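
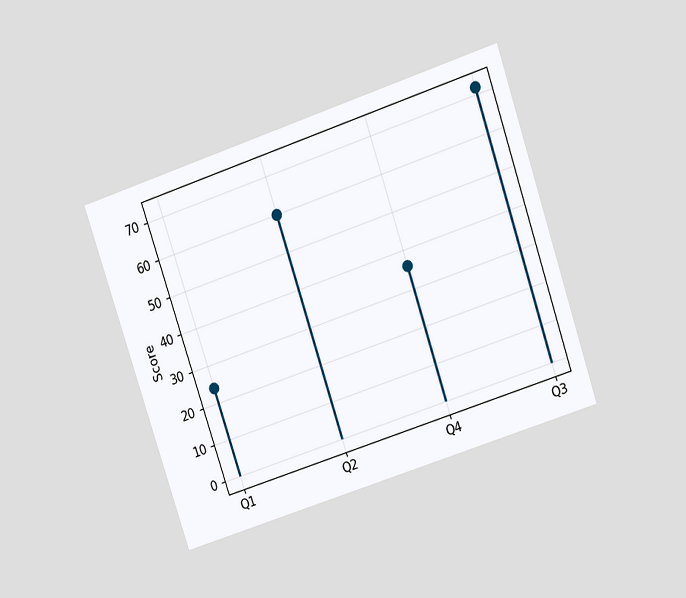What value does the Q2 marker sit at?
The chart is tilted about 18° counter-clockwise and viewed at a slight angle. The Q2 marker sits at 60.

60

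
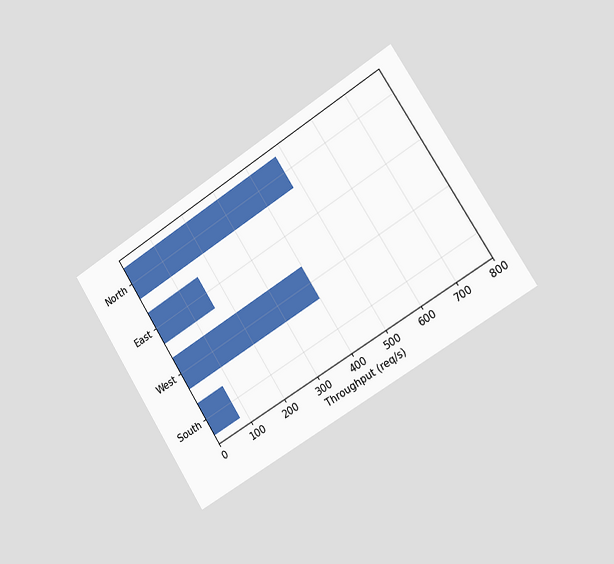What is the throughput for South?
80req/s

The chart is tilted about 32° counter-clockwise and viewed slightly from the right. Reading along the chart's x-axis, the South bar reaches 80req/s.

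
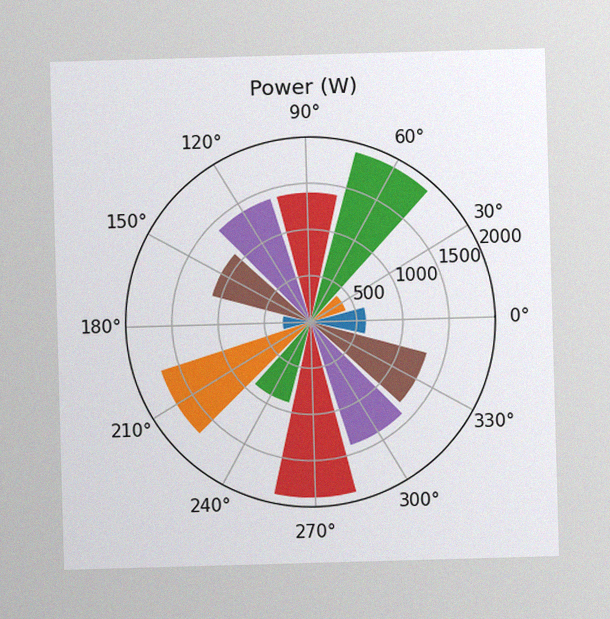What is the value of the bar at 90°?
1400W

The image has some photo noise and uneven lighting. The bar at 90° reaches 1400W on the radial axis.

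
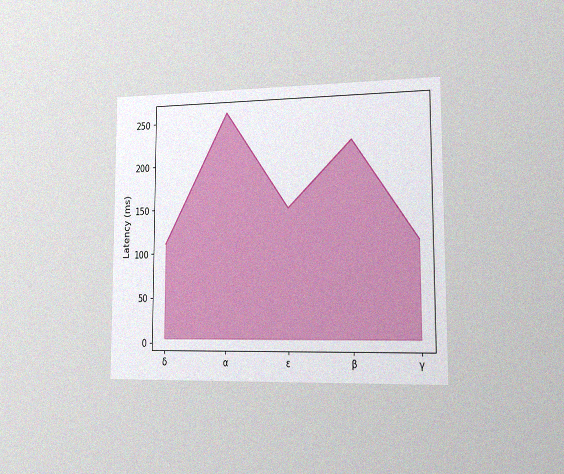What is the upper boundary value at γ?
The chart is viewed slightly from the right, with some photo noise. At γ the upper boundary is at 111ms.

111ms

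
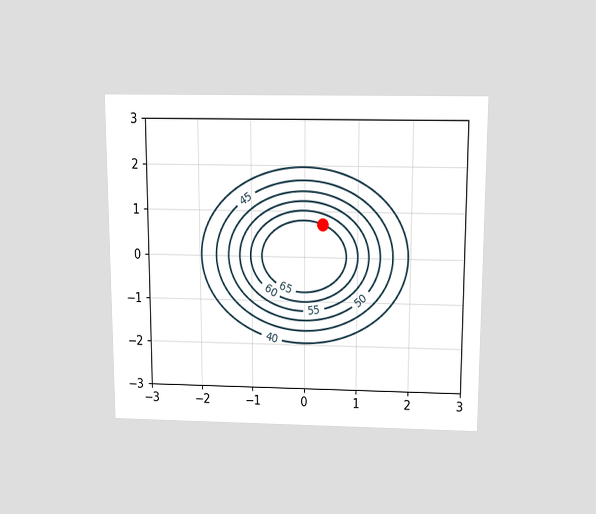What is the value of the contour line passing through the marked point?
The chart is viewed slightly from above. The marked point sits on the contour labelled 65.

65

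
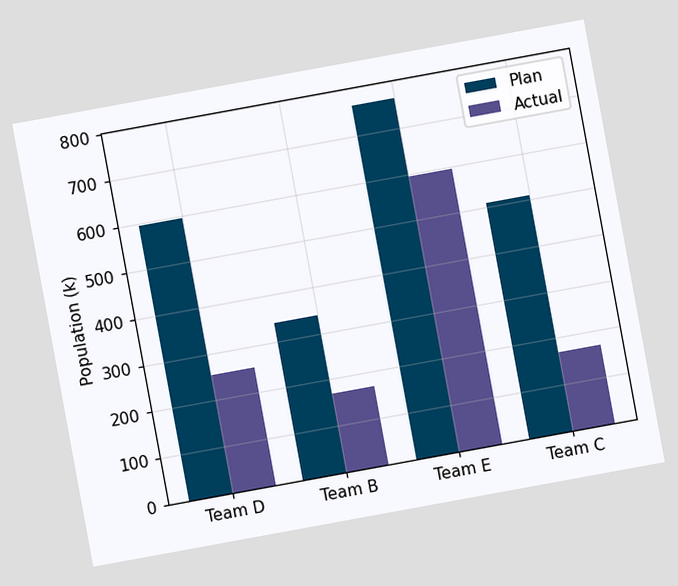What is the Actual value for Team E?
595k

The chart is tilted about 10° counter-clockwise. The Actual bar at Team E reaches 595k on the y-axis.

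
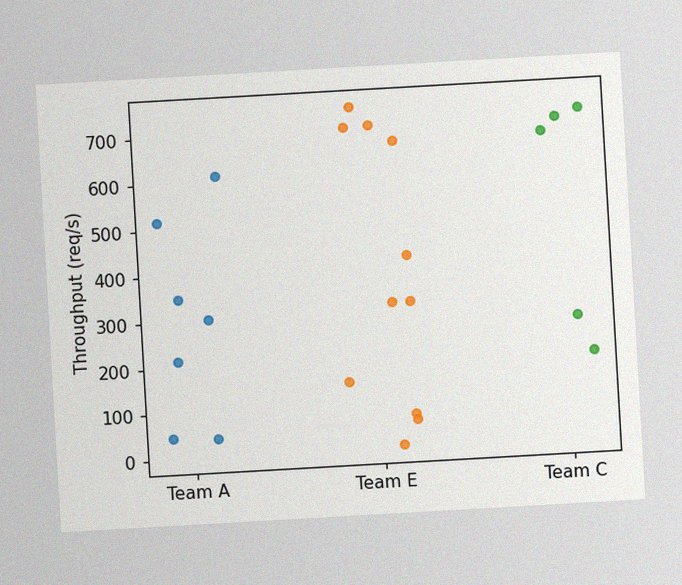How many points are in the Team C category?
5

The chart is tilted about 3° counter-clockwise, with some photo noise. Counting the markers in the Team C column gives 5.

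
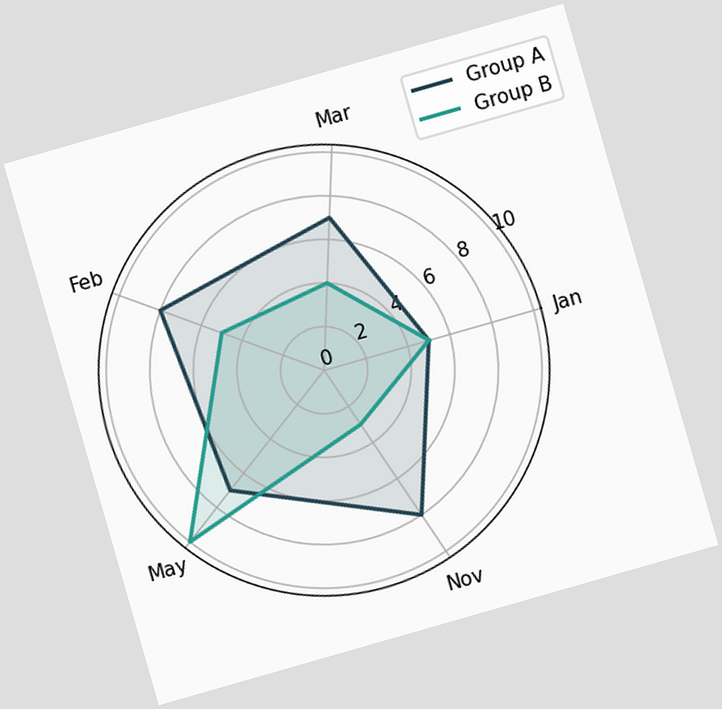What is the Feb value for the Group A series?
The chart is tilted about 16° counter-clockwise. On the Feb axis, Group A reaches 8.

8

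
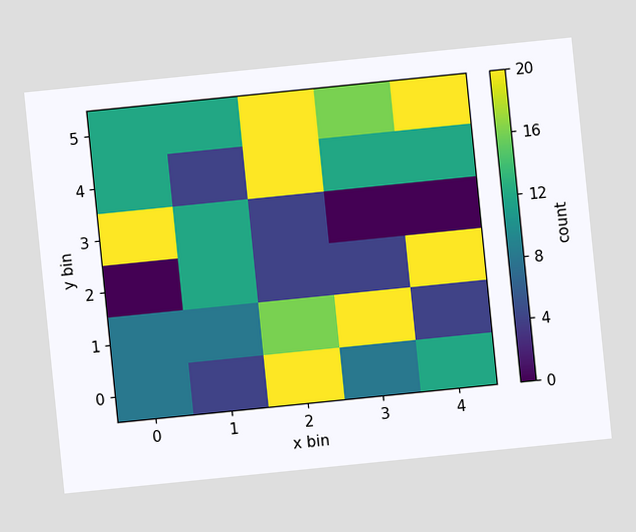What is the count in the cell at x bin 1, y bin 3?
The chart is tilted about 6° counter-clockwise. Matching the cell (1, 3) against the colorbar gives 12.

12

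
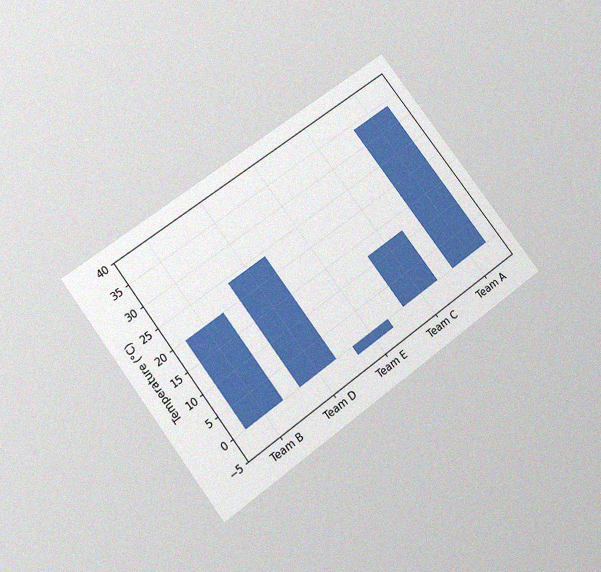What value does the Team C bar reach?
12°C

The chart is tilted about 36° counter-clockwise and viewed slightly from below, with some photo noise. Reading along the chart's y-axis, the Team C bar reaches 12°C.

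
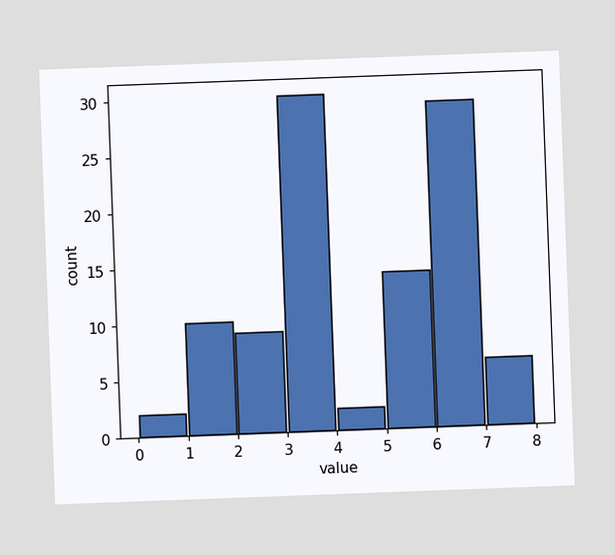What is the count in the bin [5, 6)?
The chart is tilted about 2° counter-clockwise. The [5, 6) bin has height 14.

14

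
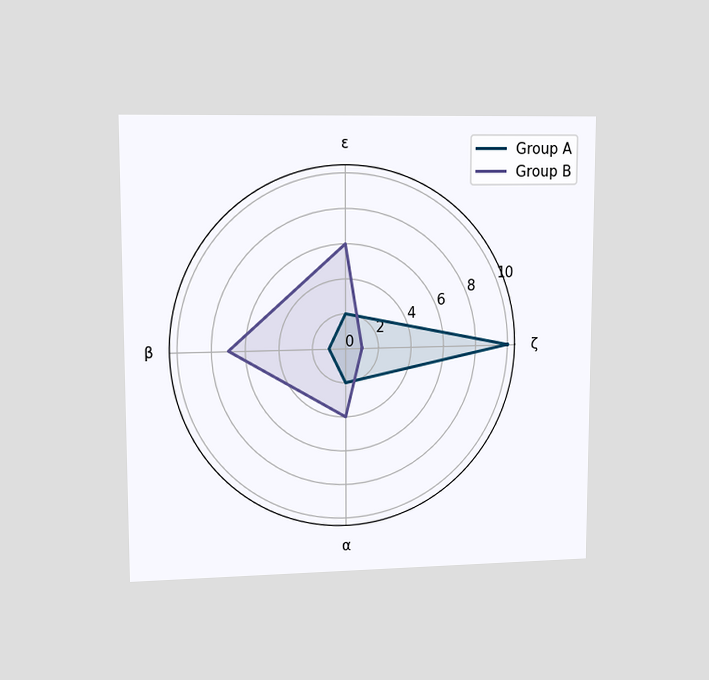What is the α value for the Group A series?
2

The chart is viewed at a slight angle. On the α axis, Group A reaches 2.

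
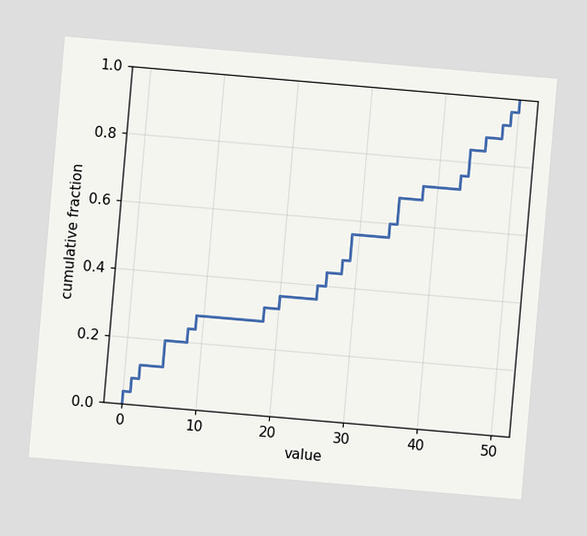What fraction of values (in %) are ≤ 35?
The chart is tilted about 5° clockwise. At x=35 the ECDF step is at 68%.

68%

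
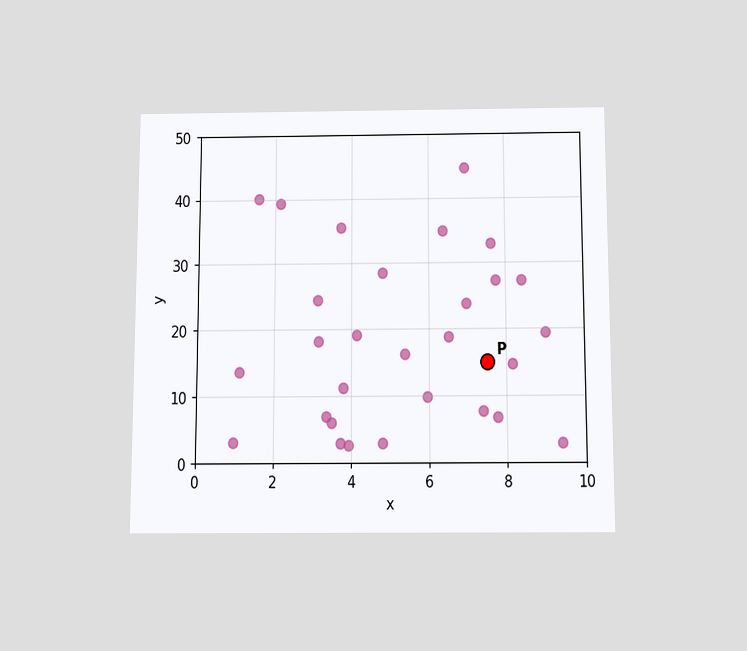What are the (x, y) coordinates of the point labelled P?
(7.5, 15)

The chart is viewed slightly from below. Following the gridlines from P to each axis, P sits at (7.5, 15).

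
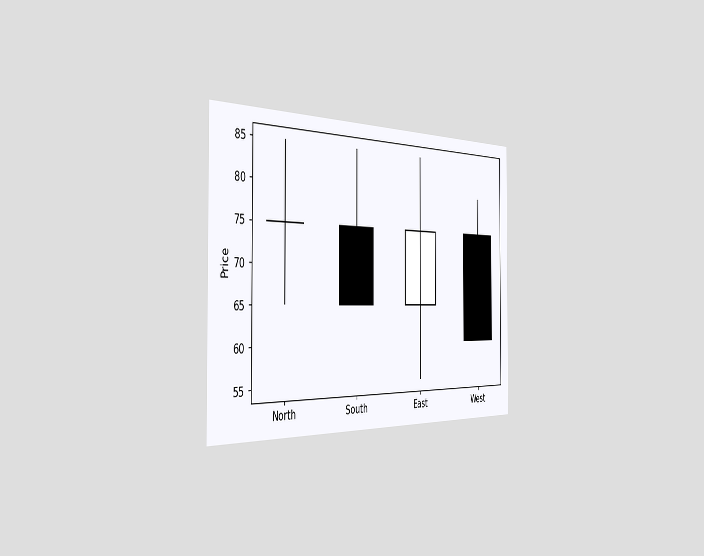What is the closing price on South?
65

The chart is viewed slightly from the left. The South candle closes at 65.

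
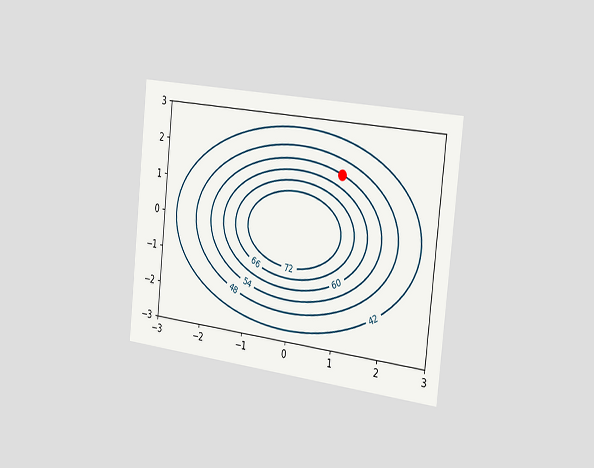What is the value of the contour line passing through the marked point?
The chart is tilted about 6° clockwise and viewed slightly from the right. The marked point sits on the contour labelled 54.

54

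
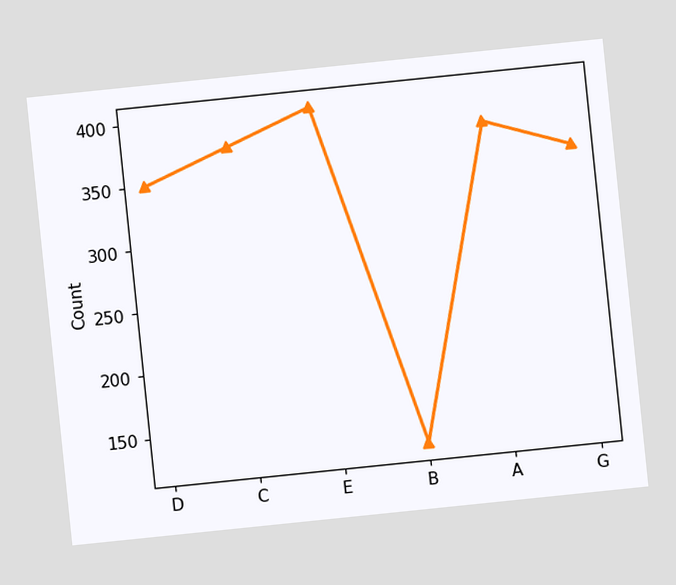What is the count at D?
The chart is tilted about 6° counter-clockwise. At D, the line is at 350.

350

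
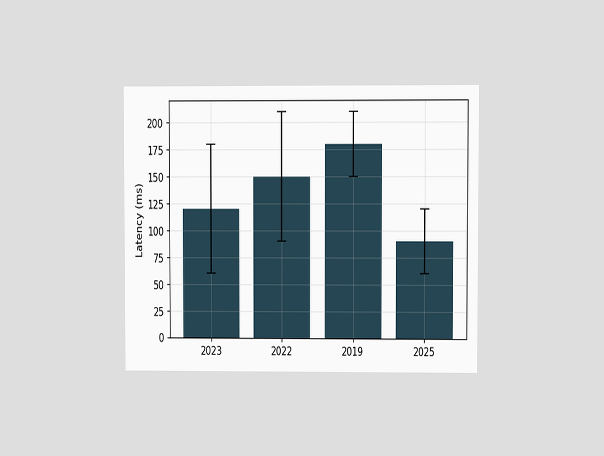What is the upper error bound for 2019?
210ms

The chart is viewed at a slight angle. The 2019 bar's upper whisker reaches 210ms.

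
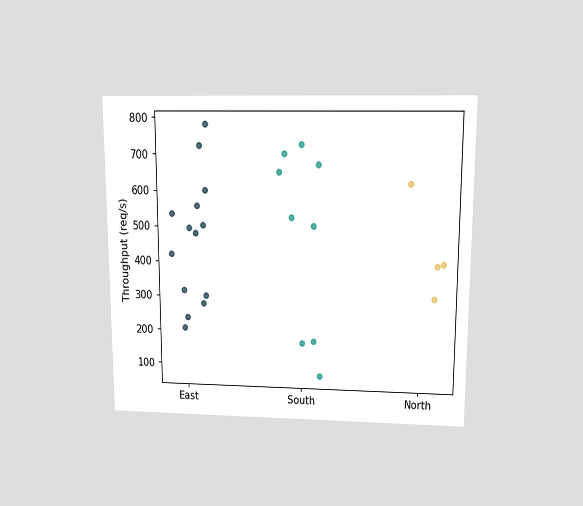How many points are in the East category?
14

The chart is viewed slightly from above. Counting the markers in the East column gives 14.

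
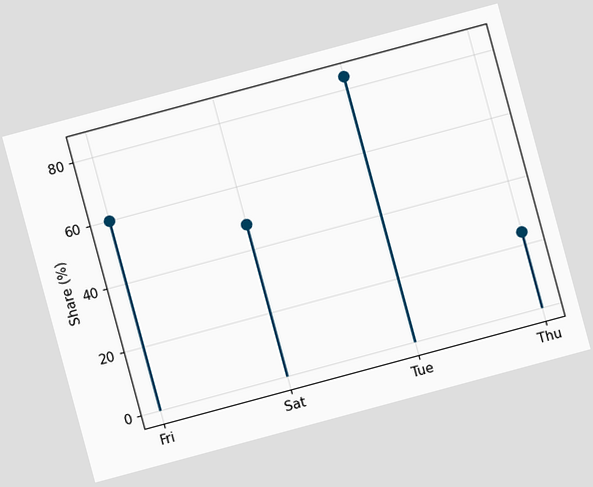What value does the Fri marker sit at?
60%

The chart is tilted about 15° counter-clockwise. The Fri marker sits at 60%.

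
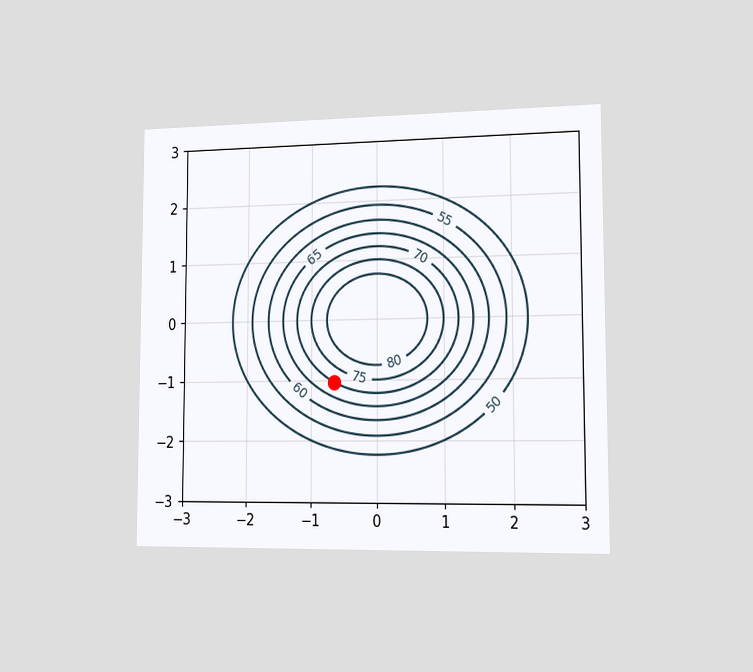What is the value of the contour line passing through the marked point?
70

The chart is viewed slightly from the right. The marked point sits on the contour labelled 70.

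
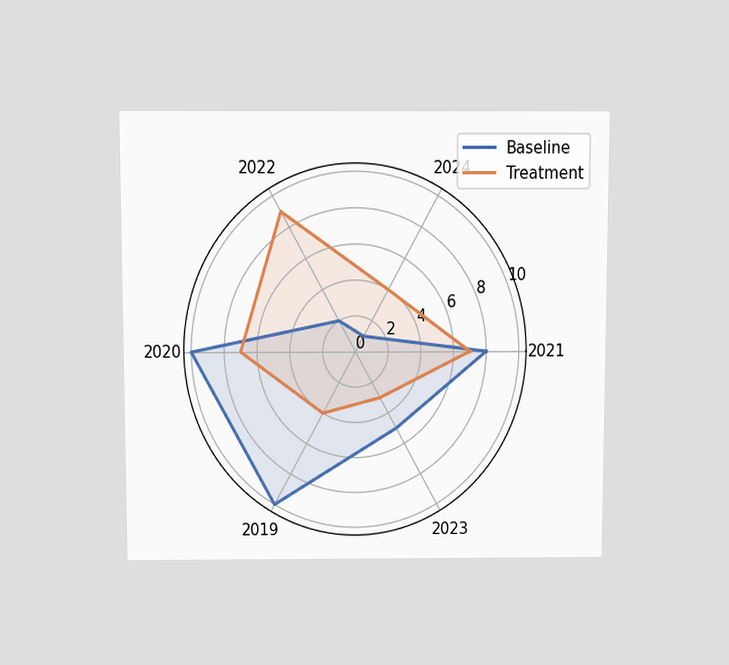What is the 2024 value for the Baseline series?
The chart is viewed slightly from above. On the 2024 axis, Baseline reaches 1.

1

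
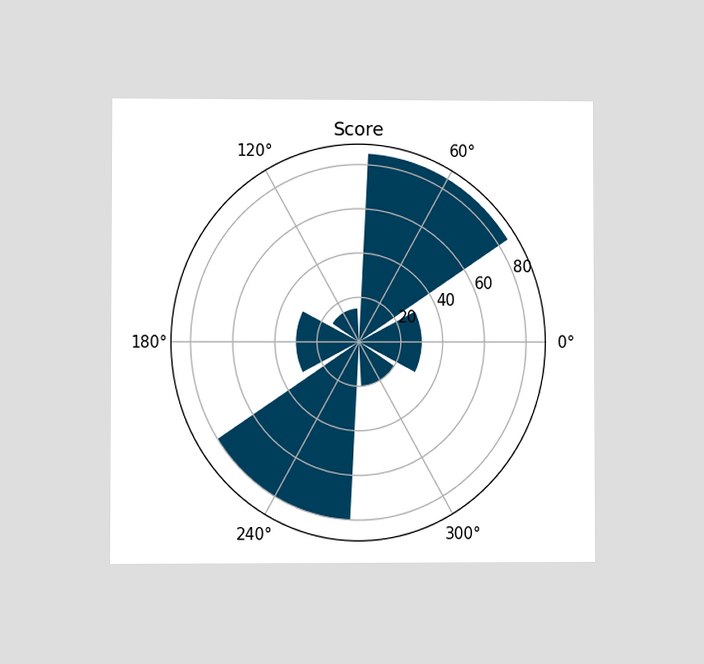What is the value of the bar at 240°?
80

The chart is viewed at a slight angle. The bar at 240° reaches 80 on the radial axis.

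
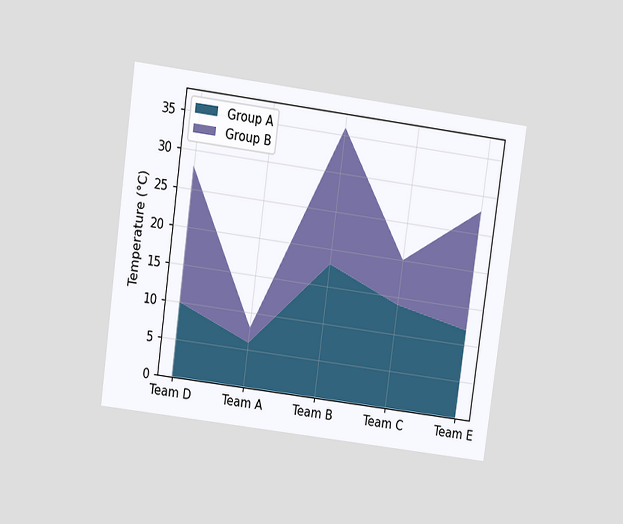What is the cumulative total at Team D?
28°C

The chart is tilted about 8° clockwise and viewed slightly from above. The stacked total at Team D reaches 28°C.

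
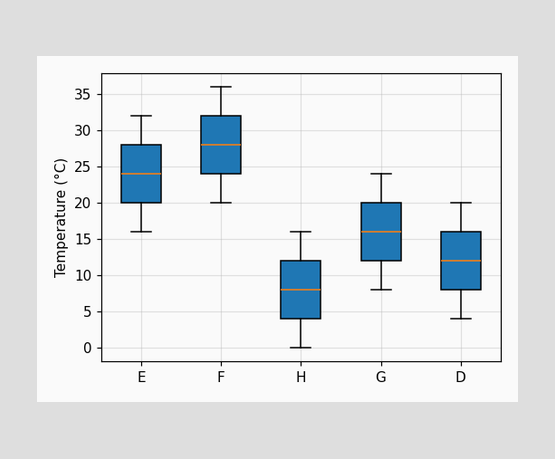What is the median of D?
The median line in the D box sits at 12°C.

12°C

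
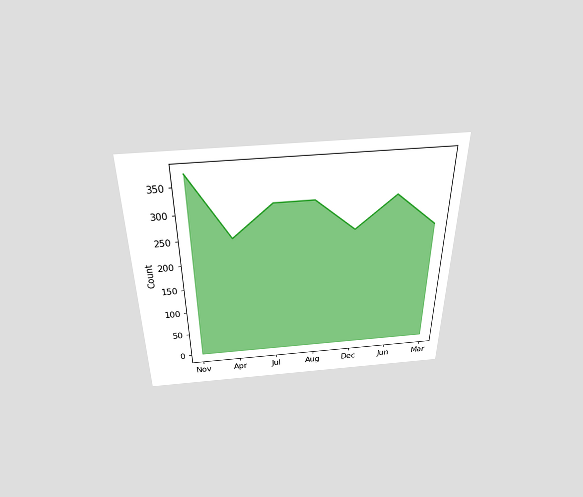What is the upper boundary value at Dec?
The chart is viewed slightly from above. At Dec the upper boundary is at 248.

248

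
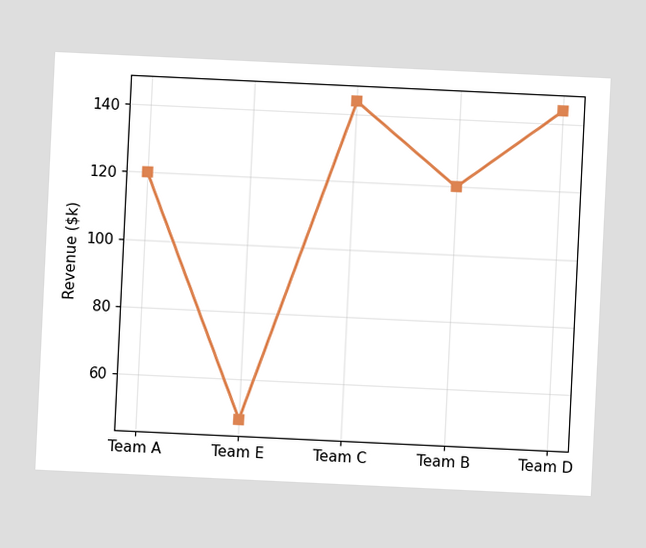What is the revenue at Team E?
The chart is tilted about 3° clockwise. At Team E, the line is at $48k.

$48k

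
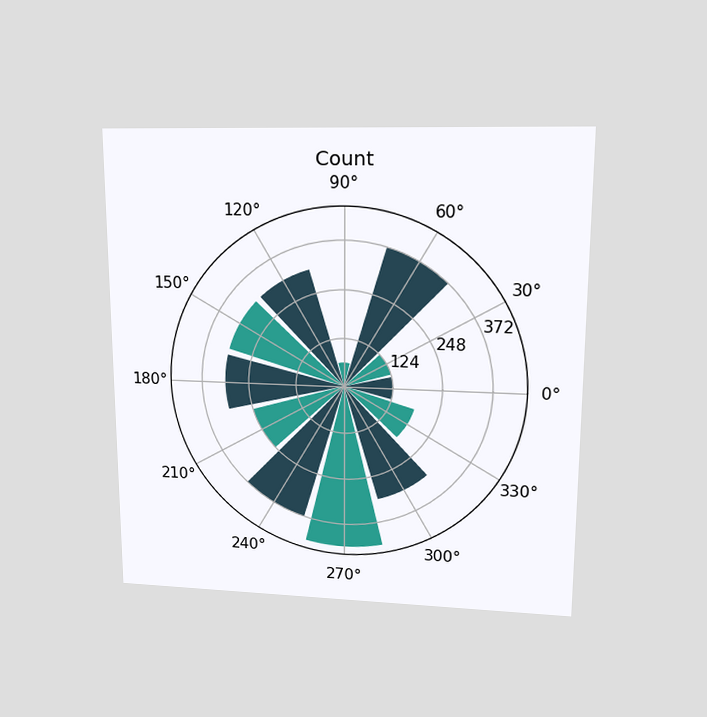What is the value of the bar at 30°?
The chart is viewed at a slight angle. The bar at 30° reaches 124 on the radial axis.

124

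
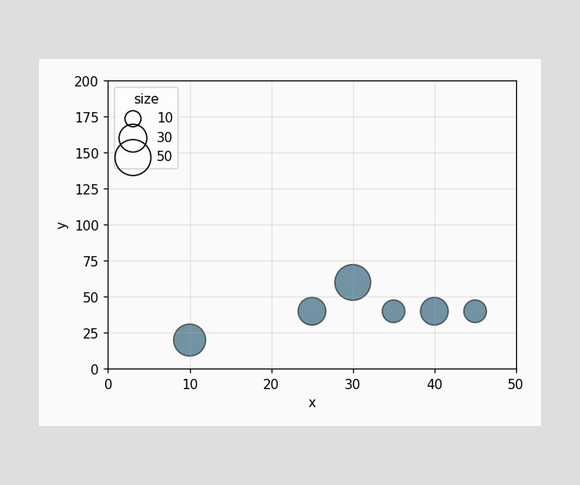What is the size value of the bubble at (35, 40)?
20

Matching the bubble at (35, 40) against the size legend gives 20.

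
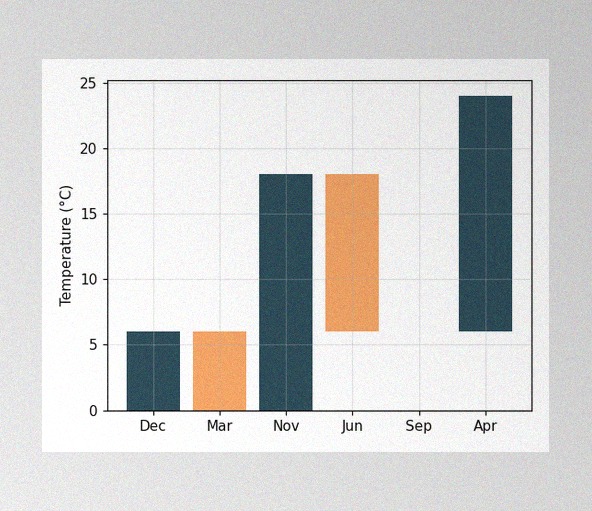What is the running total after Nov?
18°C

The image has some photo noise and uneven lighting. After Nov the running total reaches 18°C.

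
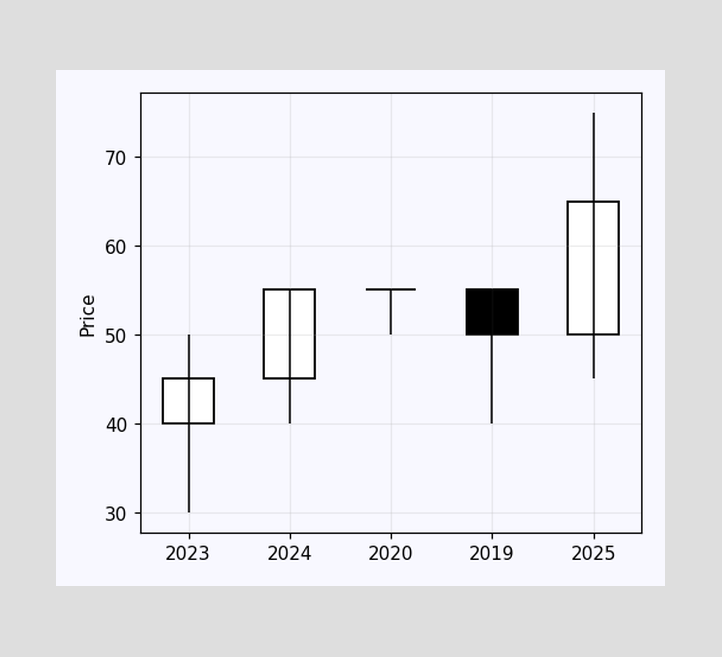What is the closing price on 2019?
50

The 2019 candle closes at 50.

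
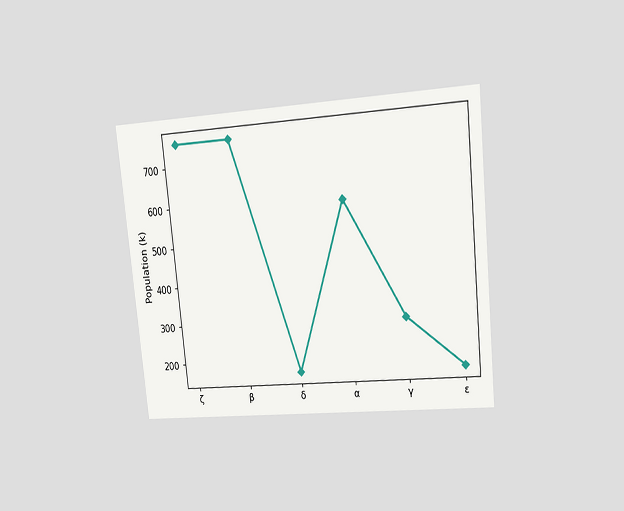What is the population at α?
The chart is tilted about 6° counter-clockwise and viewed at a slight angle. At α, the line is at 588k.

588k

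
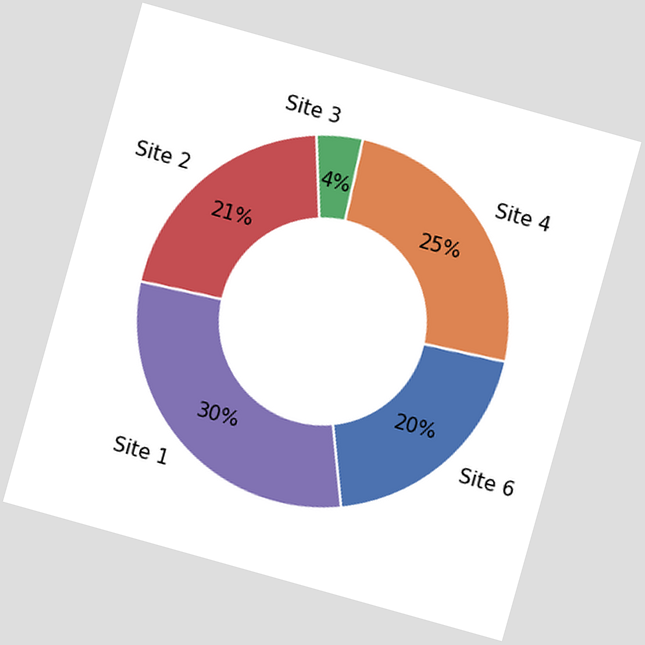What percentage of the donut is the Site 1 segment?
30%

The chart is tilted about 16° clockwise. The Site 1 segment takes up 30% of the ring.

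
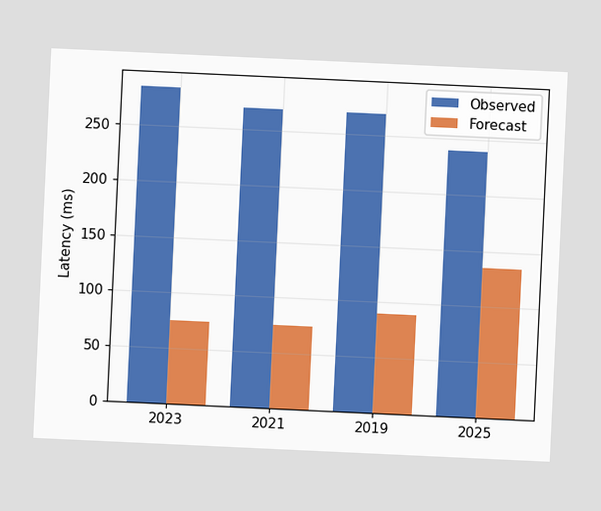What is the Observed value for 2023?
The chart is tilted about 3° clockwise. The Observed bar at 2023 reaches 285ms on the y-axis.

285ms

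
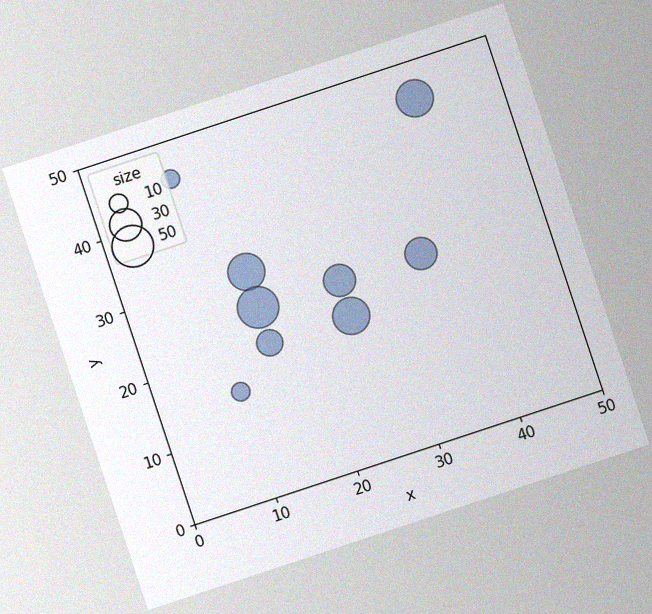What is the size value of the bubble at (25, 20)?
The chart is tilted about 18° counter-clockwise, with some photo noise. Matching the bubble at (25, 20) against the size legend gives 40.

40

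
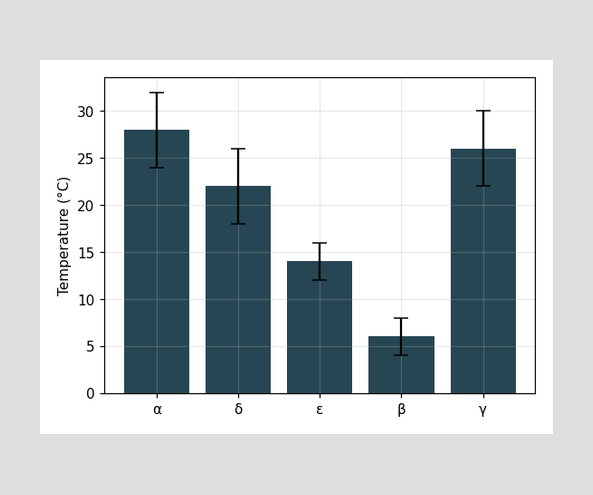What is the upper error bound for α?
32°C

The α bar's upper whisker reaches 32°C.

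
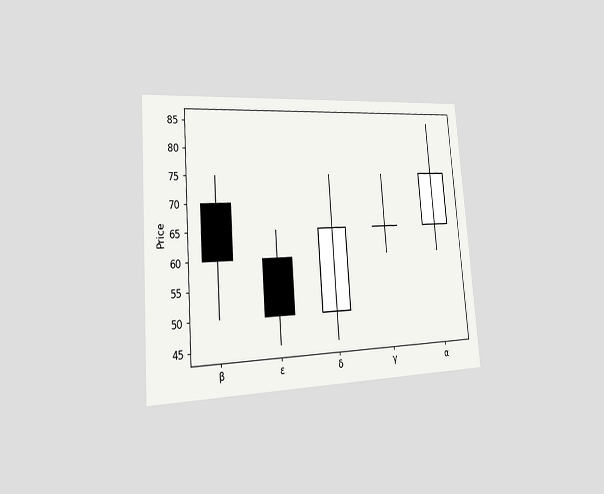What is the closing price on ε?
The chart is tilted about 4° counter-clockwise and viewed slightly from the left. The ε candle closes at 50.

50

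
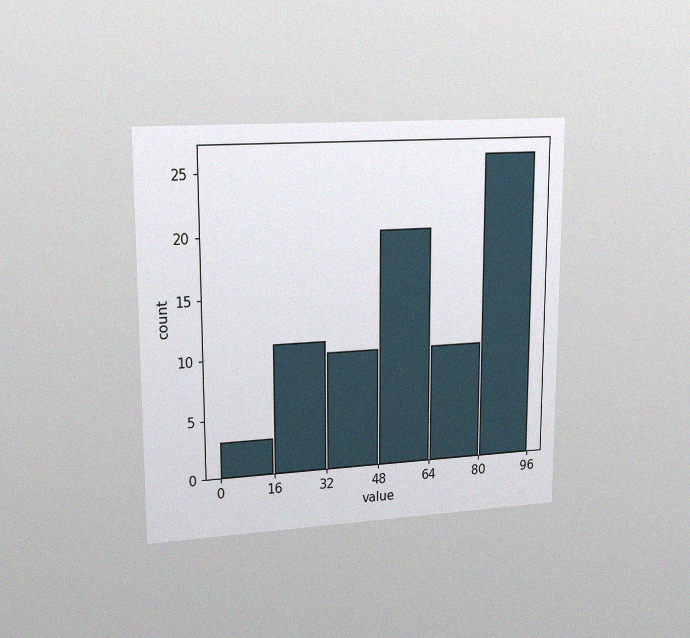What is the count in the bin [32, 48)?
The chart is viewed slightly from the left, with some photo noise. The [32, 48) bin has height 10.

10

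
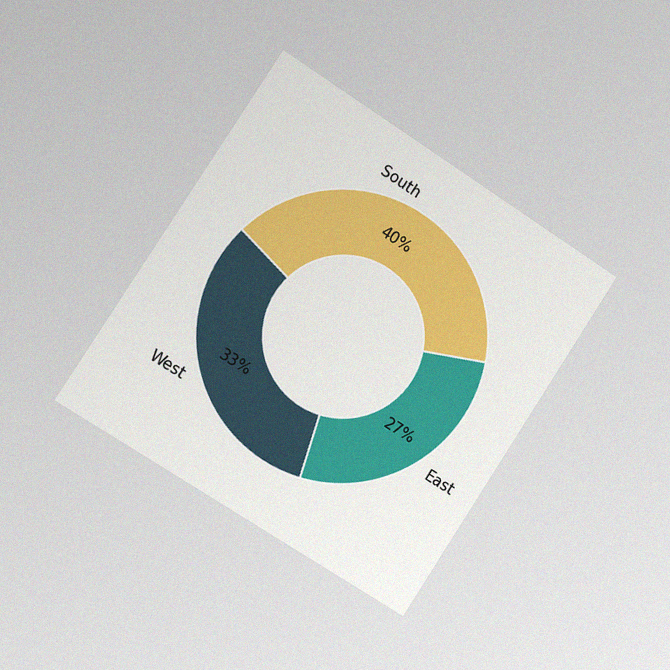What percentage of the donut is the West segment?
The chart is tilted about 33° clockwise and viewed slightly from the left, with some photo noise. The West segment takes up 33% of the ring.

33%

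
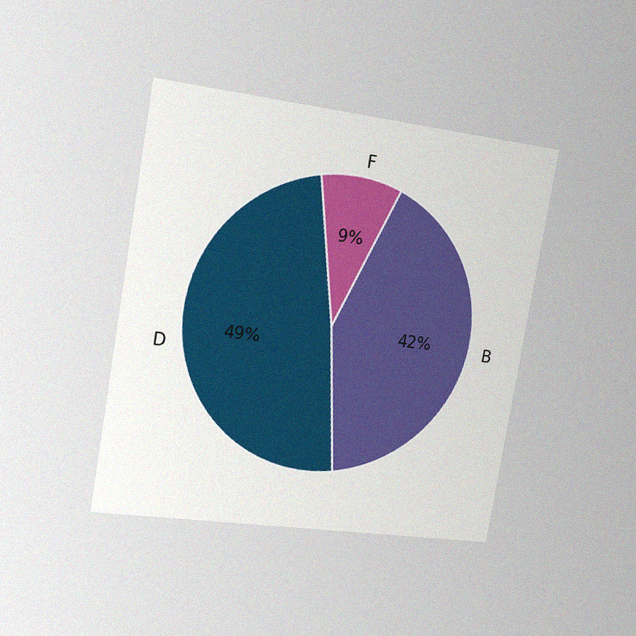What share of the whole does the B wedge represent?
The chart is tilted about 10° clockwise and viewed slightly from the left, with some photo noise. The B slice takes up 42% of the pie.

42%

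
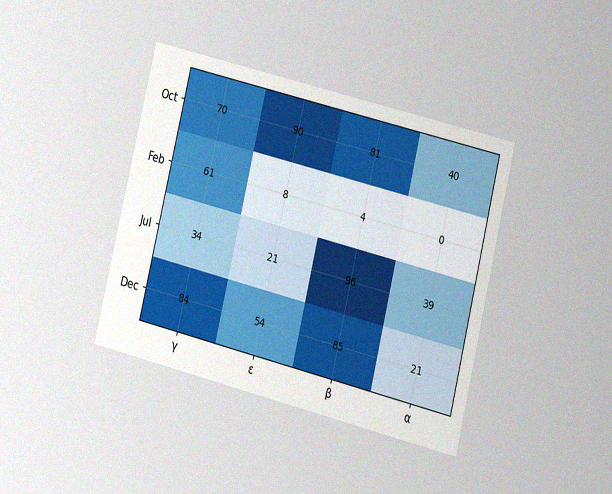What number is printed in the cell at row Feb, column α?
The chart is tilted about 14° clockwise and viewed at a slight angle, with some photo noise. The (Feb, α) cell reads 0.

0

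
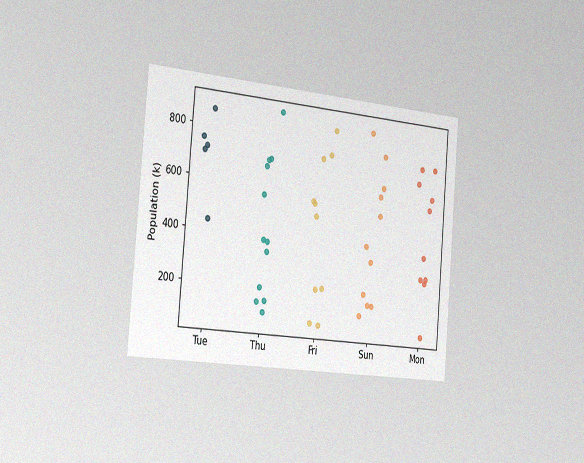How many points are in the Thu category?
The chart is tilted about 5° clockwise and viewed slightly from the left, with some photo noise. Counting the markers in the Thu column gives 12.

12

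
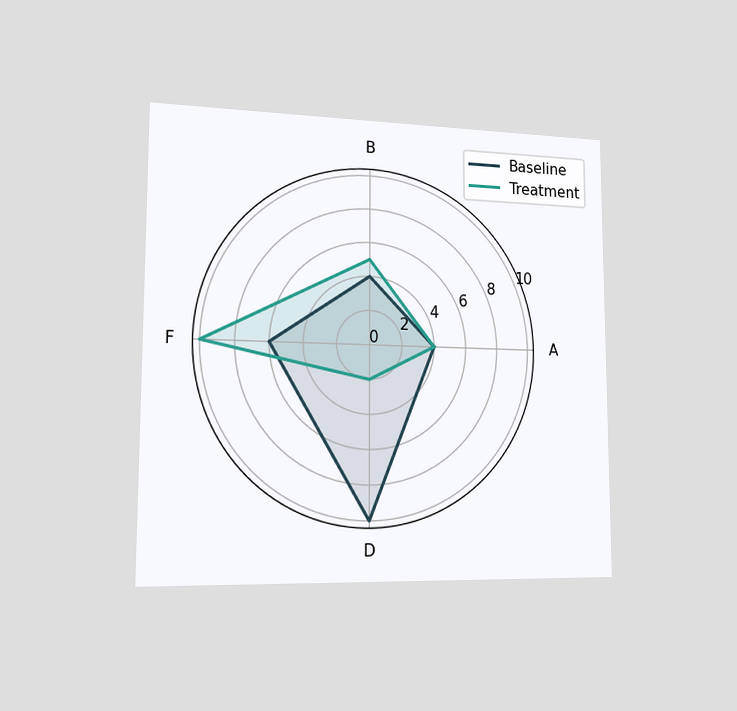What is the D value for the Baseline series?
10

The chart is viewed slightly from the left. On the D axis, Baseline reaches 10.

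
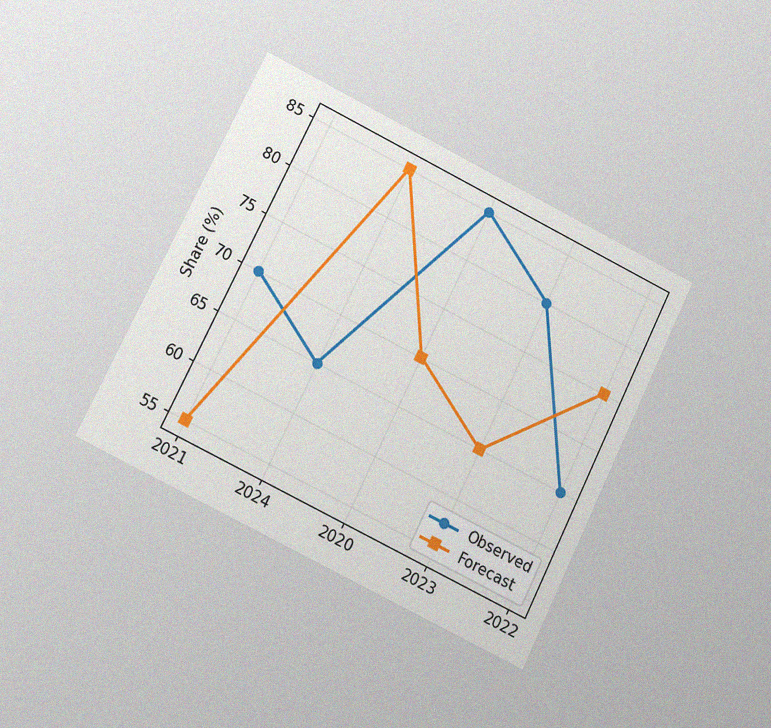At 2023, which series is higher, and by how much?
The chart is tilted about 26° clockwise and viewed at a slight angle, with some photo noise. At 2023, Observed sits above the other line by 15%.

Observed, by 15%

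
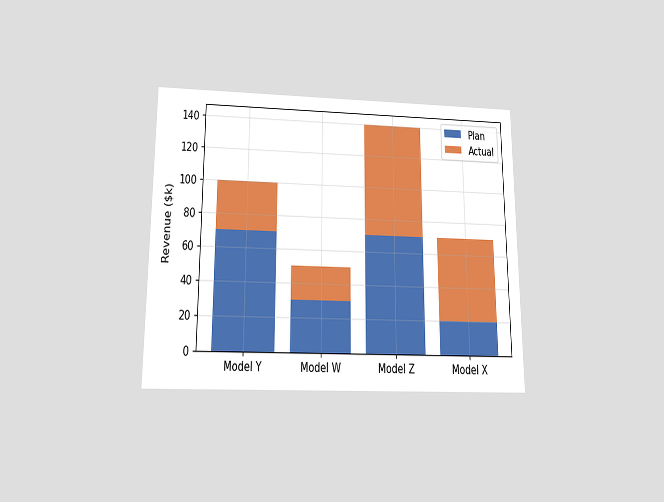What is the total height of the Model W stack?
$50k

The chart is viewed slightly from below. The Model W stack's top reaches $50k on the y-axis.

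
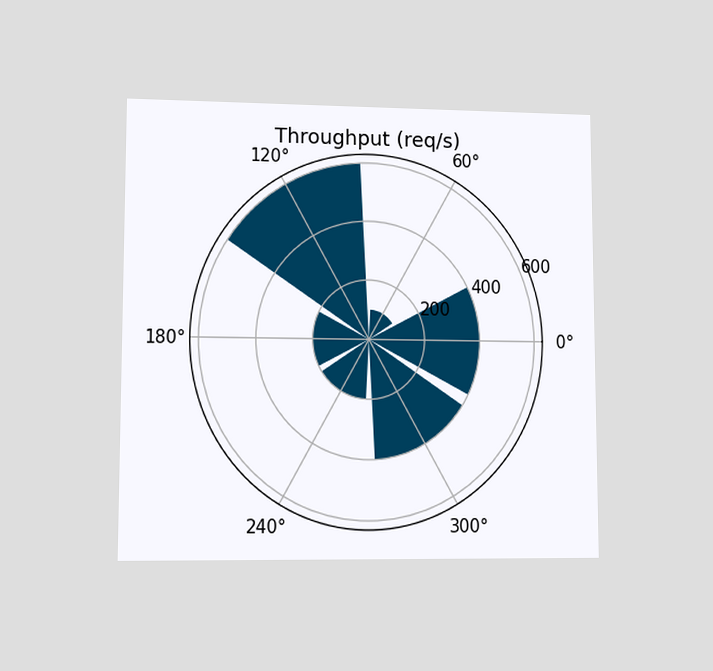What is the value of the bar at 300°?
400req/s

The chart is viewed at a slight angle. The bar at 300° reaches 400req/s on the radial axis.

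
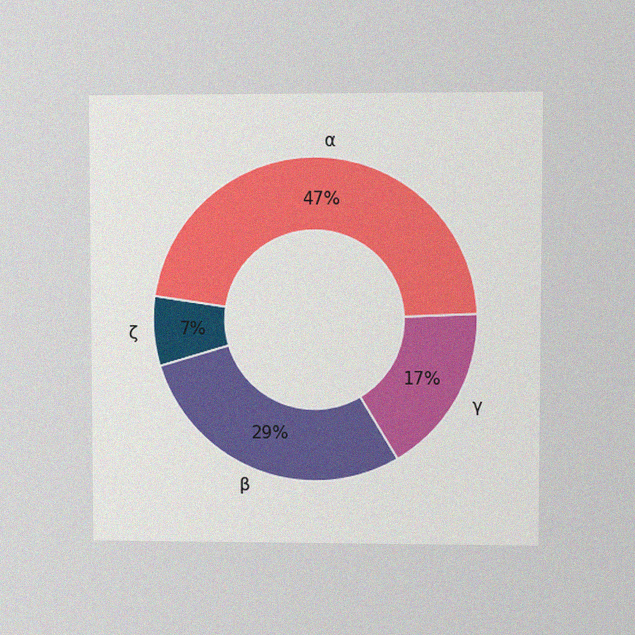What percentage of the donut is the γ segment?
17%

The chart is viewed at a slight angle, with some photo noise. The γ segment takes up 17% of the ring.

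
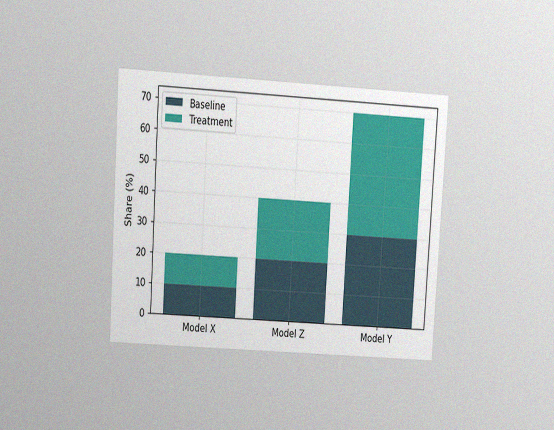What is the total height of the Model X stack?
20%

The chart is tilted about 4° clockwise and viewed at a slight angle, with some photo noise. The Model X stack's top reaches 20% on the y-axis.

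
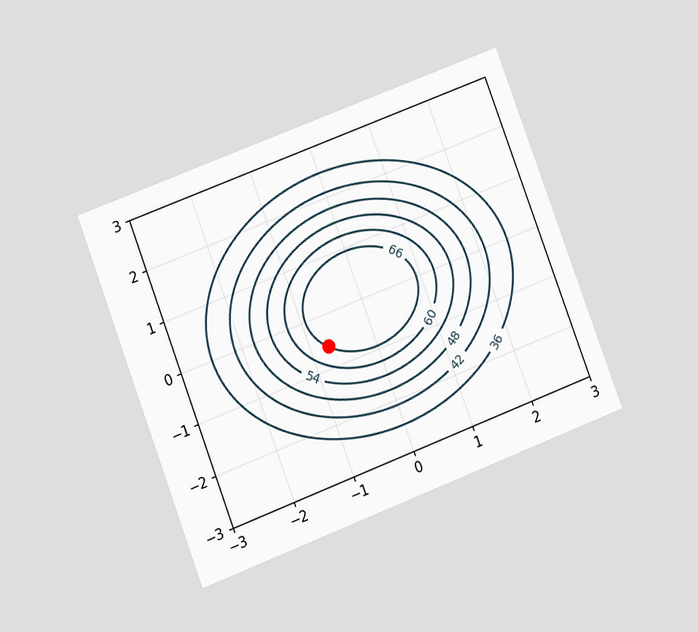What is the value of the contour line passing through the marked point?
The chart is tilted about 21° counter-clockwise and viewed at a slight angle. The marked point sits on the contour labelled 66.

66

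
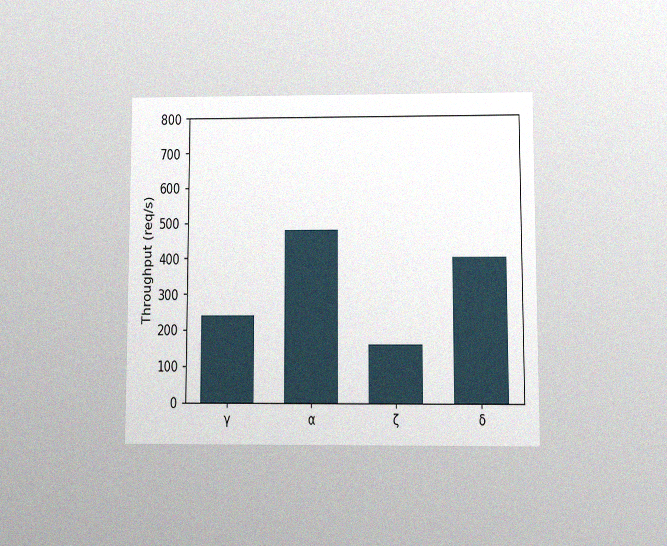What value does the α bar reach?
The chart is viewed at a slight angle, with some photo noise. Reading along the chart's y-axis, the α bar reaches 480req/s.

480req/s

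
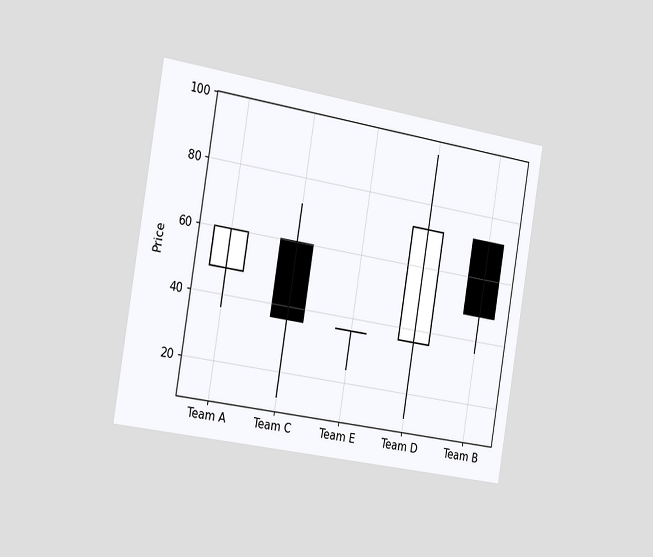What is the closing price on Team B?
48

The chart is tilted about 9° clockwise and viewed slightly from the left. The Team B candle closes at 48.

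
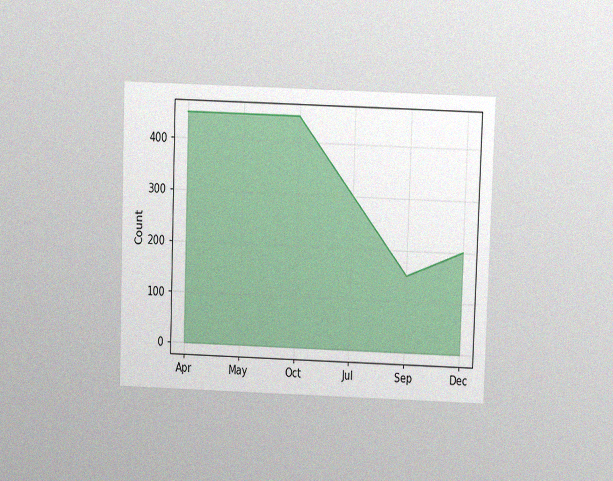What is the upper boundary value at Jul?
The chart is tilted about 2° clockwise and viewed at a slight angle, with some photo noise. At Jul the upper boundary is at 300.

300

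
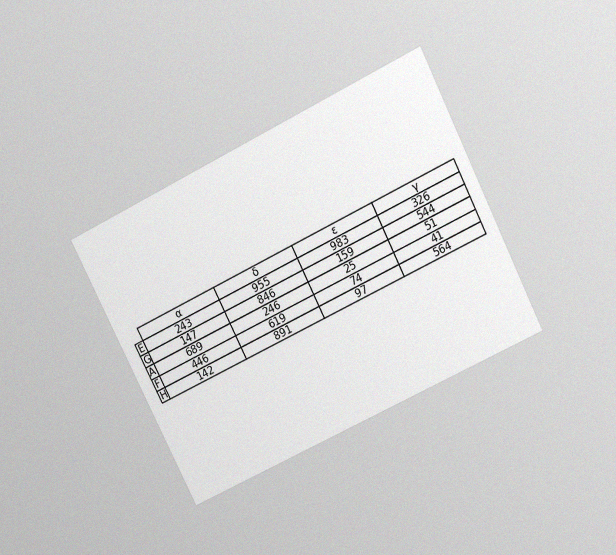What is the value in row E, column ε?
The chart is tilted about 27° counter-clockwise and viewed slightly from above, with some photo noise. The (E, ε) cell reads 983.

983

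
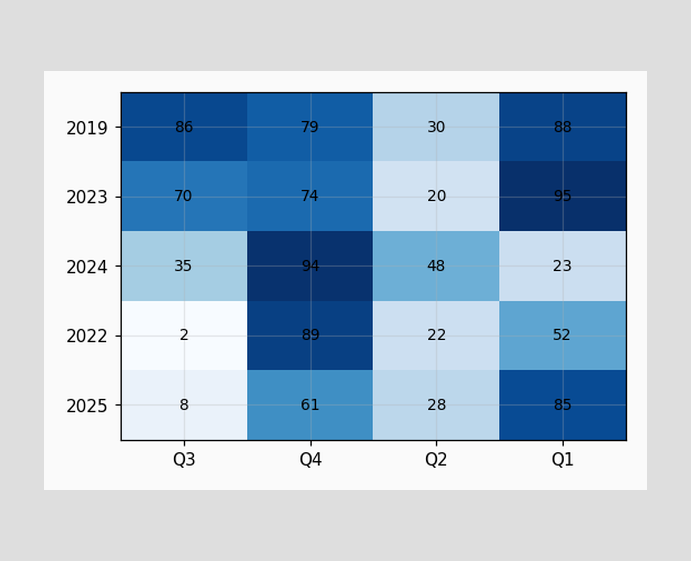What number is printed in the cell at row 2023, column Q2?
20

The (2023, Q2) cell reads 20.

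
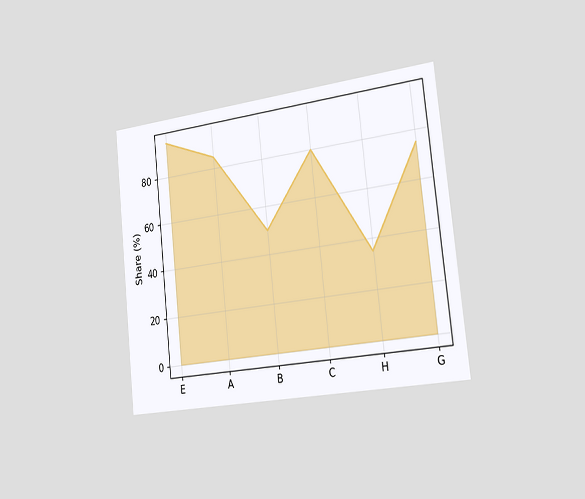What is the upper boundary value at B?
50%

The chart is tilted about 6° counter-clockwise and viewed slightly from the right. At B the upper boundary is at 50%.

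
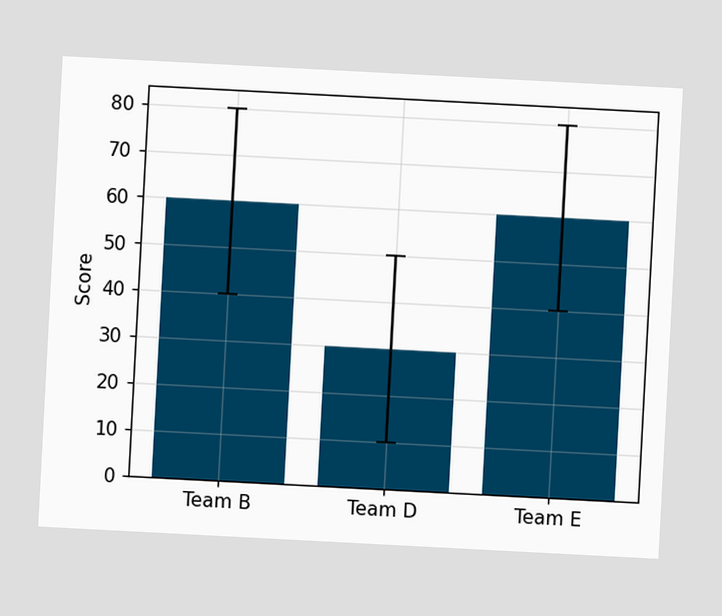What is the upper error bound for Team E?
80

The chart is tilted about 3° clockwise. The Team E bar's upper whisker reaches 80.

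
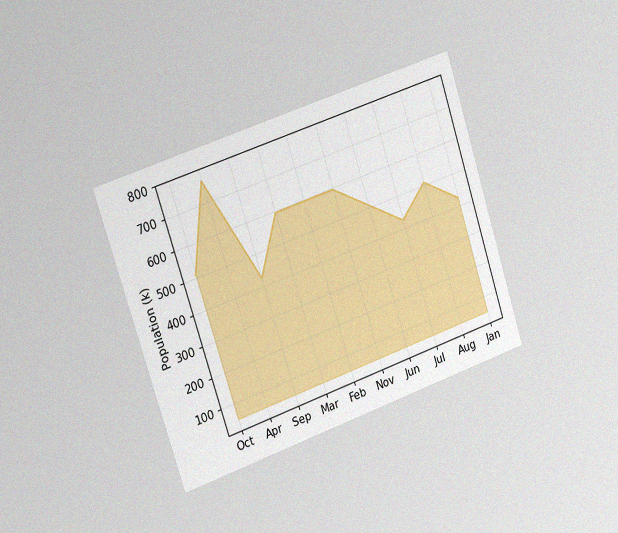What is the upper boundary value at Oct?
The chart is tilted about 18° counter-clockwise and viewed slightly from the left, with some photo noise. At Oct the upper boundary is at 510k.

510k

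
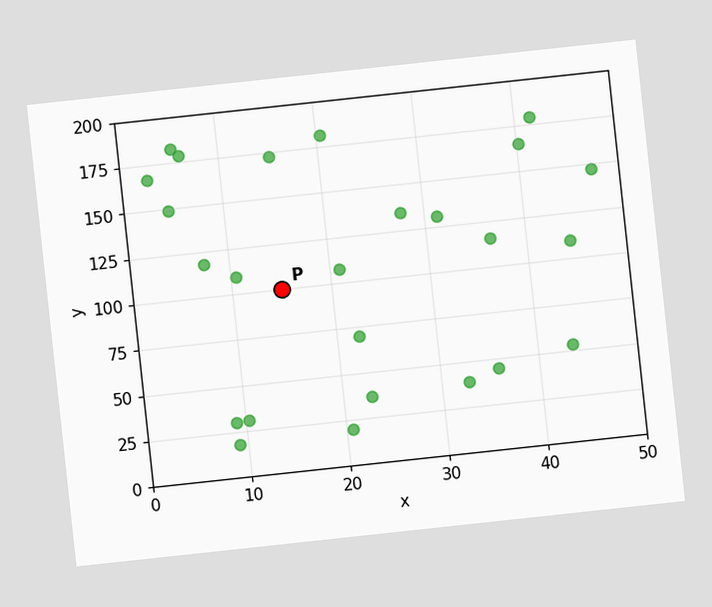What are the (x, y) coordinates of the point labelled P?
(15, 100)

The chart is tilted about 6° counter-clockwise. Following the gridlines from P to each axis, P sits at (15, 100).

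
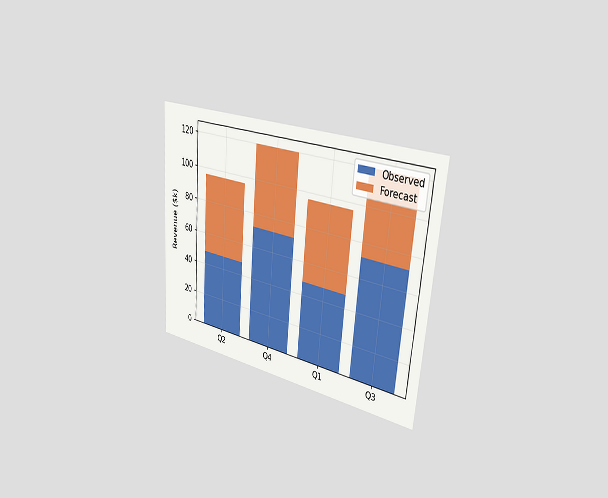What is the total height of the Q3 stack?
$120k

The chart is tilted about 4° clockwise and viewed slightly from the right. The Q3 stack's top reaches $120k on the y-axis.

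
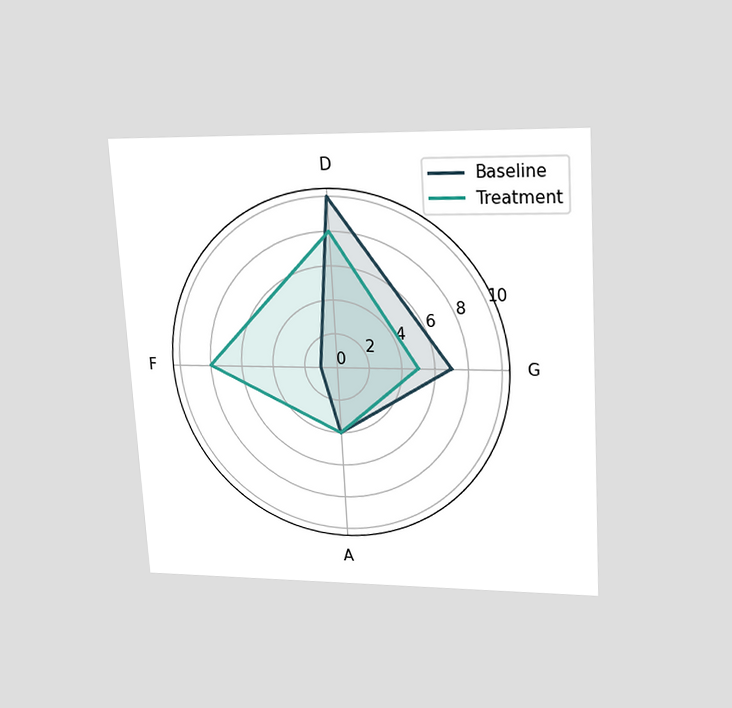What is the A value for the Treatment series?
4

The chart is tilted about 3° counter-clockwise and viewed slightly from above. On the A axis, Treatment reaches 4.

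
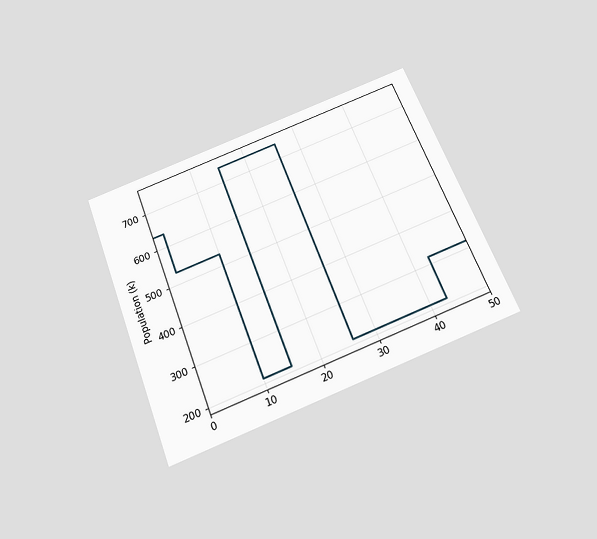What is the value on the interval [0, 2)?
The chart is tilted about 21° counter-clockwise and viewed slightly from below. On [0, 2) the step sits at 636k.

636k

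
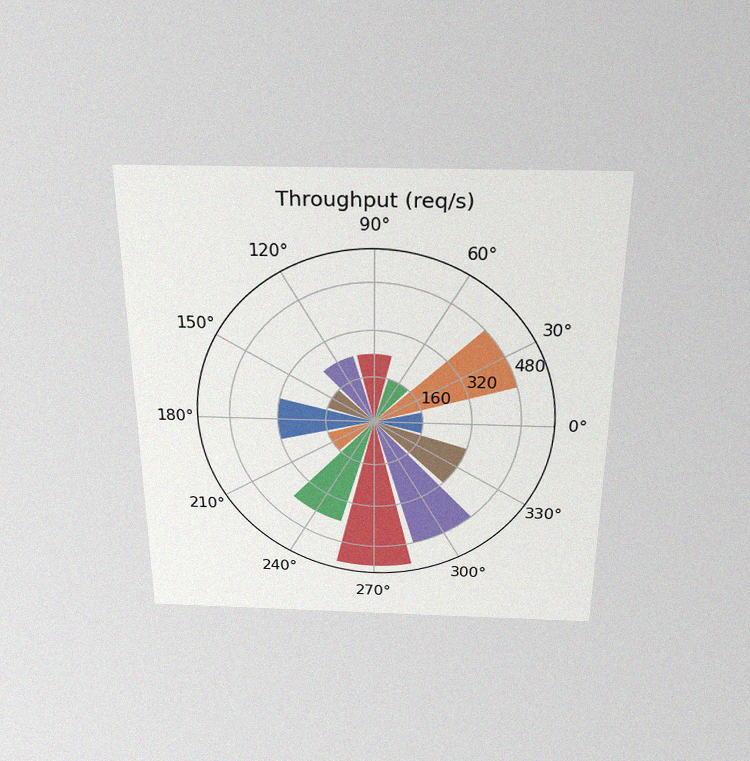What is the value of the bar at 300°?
The chart is viewed slightly from above, with some photo noise. The bar at 300° reaches 480req/s on the radial axis.

480req/s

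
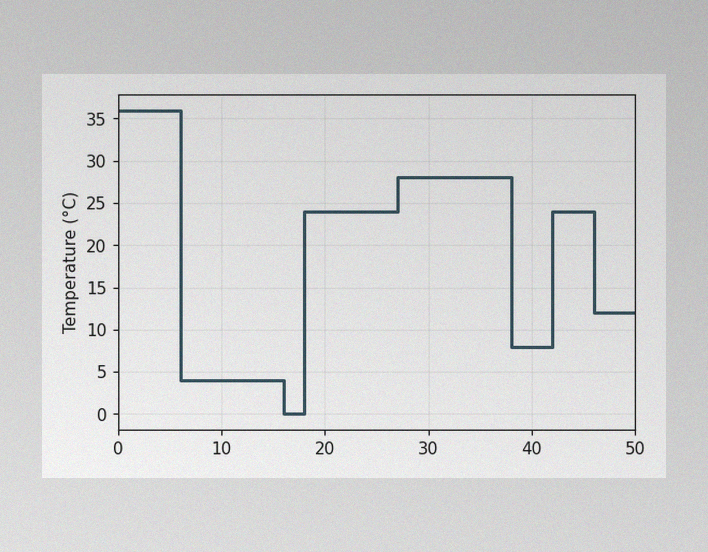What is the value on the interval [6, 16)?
The image has some photo noise and uneven lighting. On [6, 16) the step sits at 4°C.

4°C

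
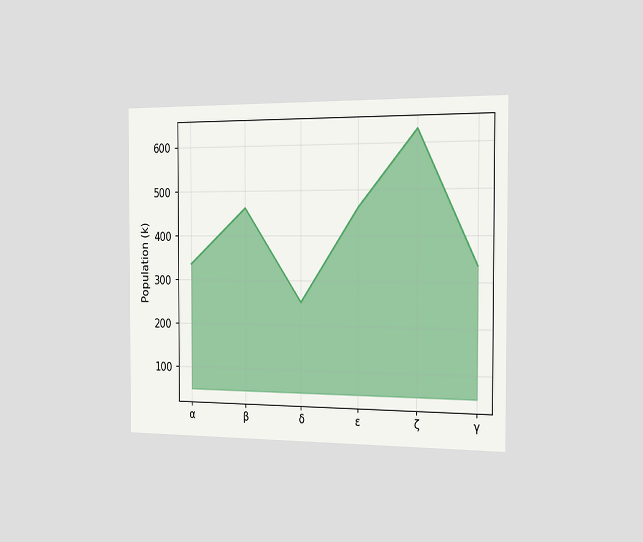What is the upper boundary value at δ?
The chart is viewed slightly from the right. At δ the upper boundary is at 252k.

252k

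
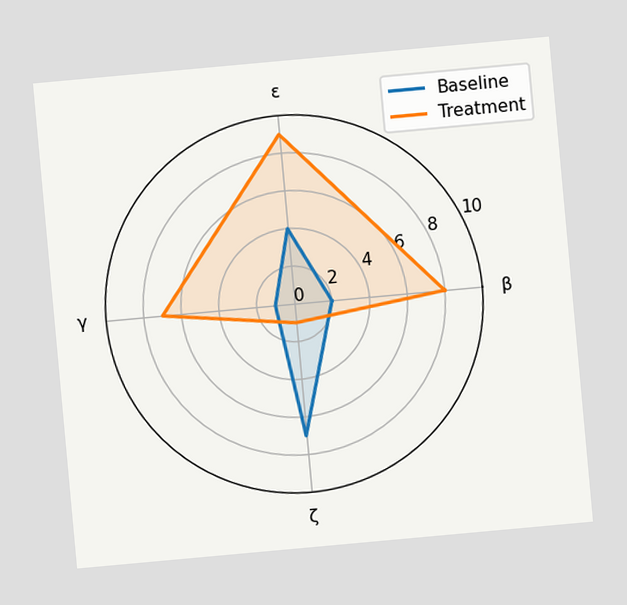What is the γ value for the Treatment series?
7

The chart is tilted about 5° counter-clockwise. On the γ axis, Treatment reaches 7.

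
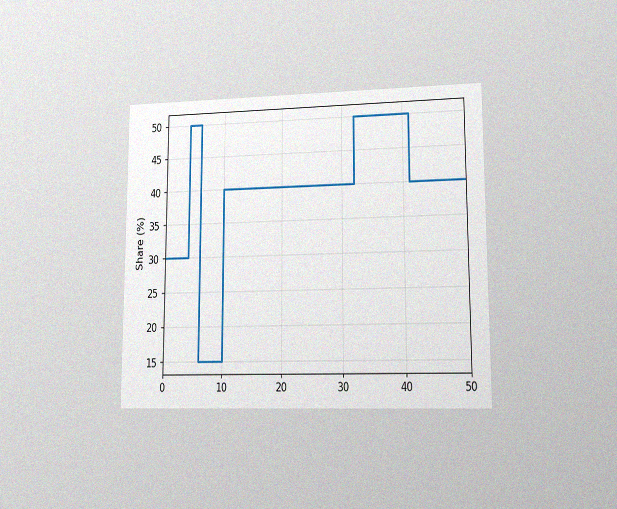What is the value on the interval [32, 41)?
The chart is viewed at a slight angle, with some photo noise. On [32, 41) the step sits at 50%.

50%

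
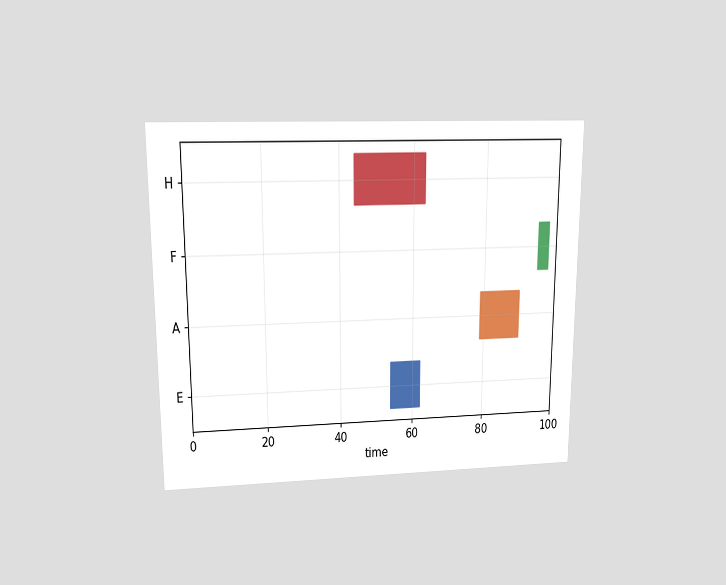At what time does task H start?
The chart is viewed at a slight angle. The H bar begins at t=44.

44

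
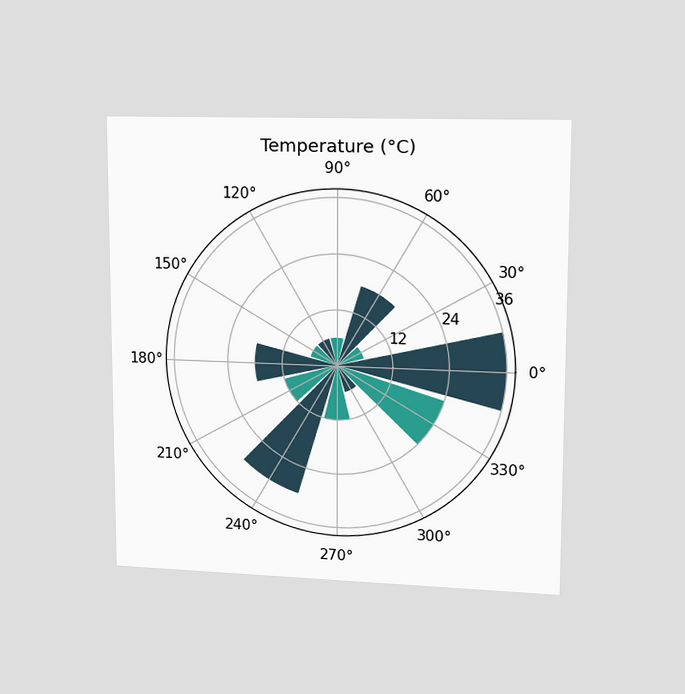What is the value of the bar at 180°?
18°C

The chart is viewed slightly from the right. The bar at 180° reaches 18°C on the radial axis.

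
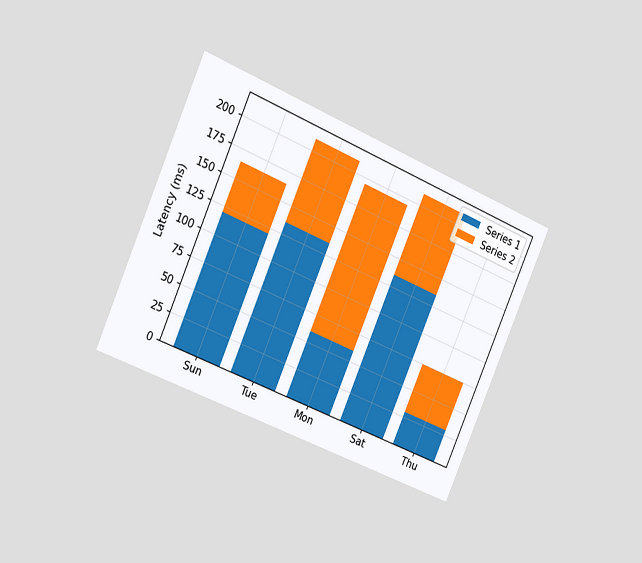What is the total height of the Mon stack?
195ms

The chart is tilted about 23° clockwise and viewed slightly from the left. The Mon stack's top reaches 195ms on the y-axis.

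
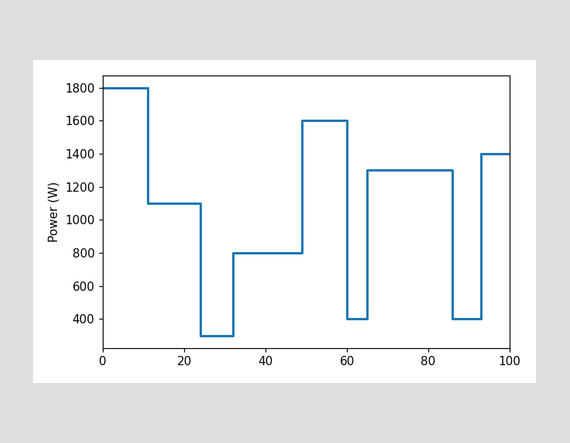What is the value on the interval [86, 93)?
On [86, 93) the step sits at 400W.

400W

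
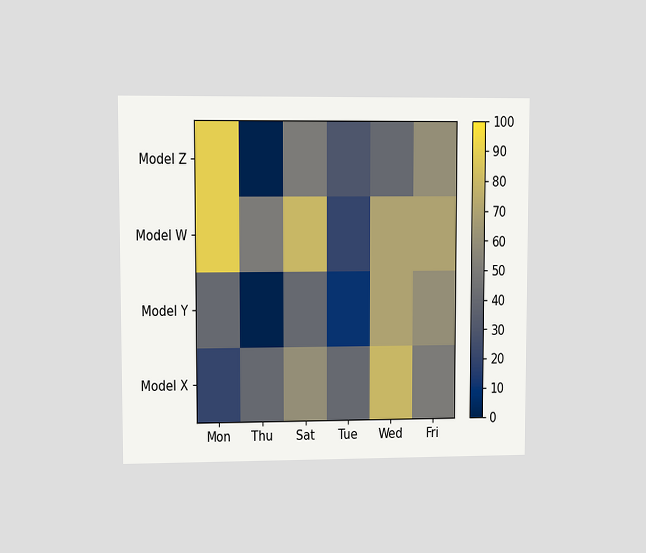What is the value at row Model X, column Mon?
The chart is viewed at a slight angle. Matching cell (Model X, Mon) against the colorbar gives 20.

20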